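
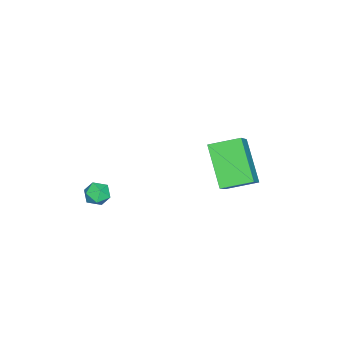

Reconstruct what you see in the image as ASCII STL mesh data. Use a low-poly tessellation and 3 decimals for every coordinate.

solid 
facet normal -0.558 -0.454 0.694
outer loop
vertex -2.238 0.424 0.948
vertex -2.76 1.672 1.345
vertex -3.433 0.263 -0.119
endloop
endfacet
facet normal 0.370 -0.885 -0.281
outer loop
vertex -2.22 1.248 -1.625
vertex -2.238 0.424 0.948
vertex -3.433 0.263 -0.119
endloop
endfacet
facet normal -0.559 -0.454 0.694
outer loop
vertex -3.433 0.263 -0.119
vertex -2.76 1.672 1.345
vertex -3.955 1.512 0.277
endloop
endfacet
facet normal -0.742 -0.100 -0.663
outer loop
vertex -3.955 1.512 0.277
vertex -2.22 1.248 -1.625
vertex -3.433 0.263 -0.119
endloop
endfacet
facet normal 0.742 0.100 0.663
outer loop
vertex -2.238 0.424 0.948
vertex -1.547 2.657 -0.161
vertex -2.76 1.672 1.345
endloop
endfacet
facet normal 0.370 -0.886 -0.281
outer loop
vertex -1.025 1.408 -0.557
vertex -2.238 0.424 0.948
vertex -2.22 1.248 -1.625
endloop
endfacet
facet normal 0.742 0.100 0.663
outer loop
vertex -1.025 1.408 -0.557
vertex -1.547 2.657 -0.161
vertex -2.238 0.424 0.948
endloop
endfacet
facet normal -0.370 0.885 0.281
outer loop
vertex -2.76 1.672 1.345
vertex -1.547 2.657 -0.161
vertex -3.955 1.512 0.277
endloop
endfacet
facet normal -0.742 -0.099 -0.663
outer loop
vertex -2.742 2.496 -1.228
vertex -2.22 1.248 -1.625
vertex -3.955 1.512 0.277
endloop
endfacet
facet normal -0.370 0.886 0.281
outer loop
vertex -3.955 1.512 0.277
vertex -1.547 2.657 -0.161
vertex -2.742 2.496 -1.228
endloop
endfacet
facet normal 0.559 0.454 -0.694
outer loop
vertex -2.742 2.496 -1.228
vertex -1.025 1.408 -0.557
vertex -2.22 1.248 -1.625
endloop
endfacet
facet normal 0.559 0.454 -0.694
outer loop
vertex -1.547 2.657 -0.161
vertex -1.025 1.408 -0.557
vertex -2.742 2.496 -1.228
endloop
endfacet
facet normal -0.759 -0.115 0.641
outer loop
vertex -0.523 -3.233 -1.385
vertex -0.695 -3.762 -1.683
vertex -0.286 -3.789 -1.204
endloop
endfacet
facet normal -0.210 0.221 0.953
outer loop
vertex -0.523 -3.233 -1.385
vertex -0.286 -3.789 -1.204
vertex 0.089 -3.282 -1.239
endloop
endfacet
facet normal -0.073 0.812 0.579
outer loop
vertex -0.523 -3.233 -1.385
vertex 0.089 -3.282 -1.239
vertex -0.09 -2.942 -1.739
endloop
endfacet
facet normal -0.537 0.843 0.036
outer loop
vertex -0.523 -3.233 -1.385
vertex -0.09 -2.942 -1.739
vertex -0.574 -3.239 -2.014
endloop
endfacet
facet normal -0.960 0.270 0.075
outer loop
vertex -0.523 -3.233 -1.385
vertex -0.574 -3.239 -2.014
vertex -0.695 -3.762 -1.683
endloop
endfacet
facet normal 0.361 -0.204 0.910
outer loop
vertex 0.089 -3.282 -1.239
vertex -0.286 -3.789 -1.204
vertex 0.294 -3.841 -1.446
endloop
endfacet
facet normal -0.526 -0.747 0.407
outer loop
vertex -0.286 -3.789 -1.204
vertex -0.695 -3.762 -1.683
vertex -0.19 -4.138 -1.721
endloop
endfacet
facet normal -0.852 -0.124 -0.508
outer loop
vertex -0.695 -3.762 -1.683
vertex -0.574 -3.239 -2.014
vertex -0.369 -3.798 -2.221
endloop
endfacet
facet normal -0.167 0.803 -0.573
outer loop
vertex -0.574 -3.239 -2.014
vertex -0.09 -2.942 -1.739
vertex 0.006 -3.291 -2.256
endloop
endfacet
facet normal 0.584 0.753 0.303
outer loop
vertex -0.09 -2.942 -1.739
vertex 0.089 -3.282 -1.239
vertex 0.415 -3.318 -1.777
endloop
endfacet
facet normal 0.537 -0.843 -0.036
outer loop
vertex 0.243 -3.847 -2.075
vertex 0.294 -3.841 -1.446
vertex -0.19 -4.138 -1.721
endloop
endfacet
facet normal 0.073 -0.812 -0.579
outer loop
vertex 0.243 -3.847 -2.075
vertex -0.19 -4.138 -1.721
vertex -0.369 -3.798 -2.221
endloop
endfacet
facet normal 0.210 -0.221 -0.953
outer loop
vertex 0.243 -3.847 -2.075
vertex -0.369 -3.798 -2.221
vertex 0.006 -3.291 -2.256
endloop
endfacet
facet normal 0.759 0.115 -0.641
outer loop
vertex 0.243 -3.847 -2.075
vertex 0.006 -3.291 -2.256
vertex 0.415 -3.318 -1.777
endloop
endfacet
facet normal 0.960 -0.270 -0.075
outer loop
vertex 0.243 -3.847 -2.075
vertex 0.415 -3.318 -1.777
vertex 0.294 -3.841 -1.446
endloop
endfacet
facet normal 0.167 -0.803 0.573
outer loop
vertex -0.19 -4.138 -1.721
vertex 0.294 -3.841 -1.446
vertex -0.286 -3.789 -1.204
endloop
endfacet
facet normal -0.584 -0.753 -0.303
outer loop
vertex -0.369 -3.798 -2.221
vertex -0.19 -4.138 -1.721
vertex -0.695 -3.762 -1.683
endloop
endfacet
facet normal -0.361 0.204 -0.910
outer loop
vertex 0.006 -3.291 -2.256
vertex -0.369 -3.798 -2.221
vertex -0.574 -3.239 -2.014
endloop
endfacet
facet normal 0.526 0.747 -0.407
outer loop
vertex 0.415 -3.318 -1.777
vertex 0.006 -3.291 -2.256
vertex -0.09 -2.942 -1.739
endloop
endfacet
facet normal 0.852 0.124 0.508
outer loop
vertex 0.294 -3.841 -1.446
vertex 0.415 -3.318 -1.777
vertex 0.089 -3.282 -1.239
endloop
endfacet

endsolid


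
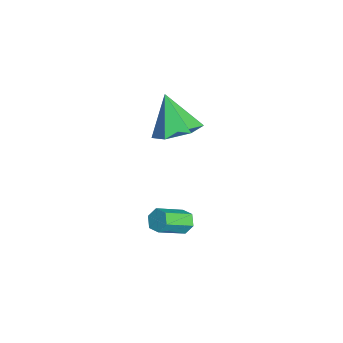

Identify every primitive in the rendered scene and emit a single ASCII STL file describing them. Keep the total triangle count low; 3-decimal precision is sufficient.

solid 
facet normal -0.333 0.759 -0.560
outer loop
vertex 3.27 -2.253 -2.646
vertex 2.847 -2.229 -2.362
vertex 3.257 -1.954 -2.233
endloop
endfacet
facet normal 0.943 0.284 -0.176
outer loop
vertex 3.27 -2.253 -2.646
vertex 3.257 -1.954 -2.233
vertex 3.736 -3.315 -1.862
endloop
endfacet
facet normal 0.943 0.284 -0.176
outer loop
vertex 3.736 -3.315 -1.862
vertex 3.257 -1.954 -2.233
vertex 3.723 -3.016 -1.449
endloop
endfacet
facet normal 0.333 -0.759 0.560
outer loop
vertex 3.736 -3.315 -1.862
vertex 3.723 -3.016 -1.449
vertex 3.313 -3.291 -1.578
endloop
endfacet
facet normal -0.333 0.759 -0.560
outer loop
vertex 3.257 -1.954 -2.233
vertex 2.847 -2.229 -2.362
vertex 2.834 -1.93 -1.949
endloop
endfacet
facet normal 0.449 0.650 0.613
outer loop
vertex 3.257 -1.954 -2.233
vertex 2.834 -1.93 -1.949
vertex 3.723 -3.016 -1.449
endloop
endfacet
facet normal 0.449 0.650 0.613
outer loop
vertex 3.723 -3.016 -1.449
vertex 2.834 -1.93 -1.949
vertex 3.3 -2.992 -1.165
endloop
endfacet
facet normal 0.333 -0.759 0.560
outer loop
vertex 3.723 -3.016 -1.449
vertex 3.3 -2.992 -1.165
vertex 3.313 -3.291 -1.578
endloop
endfacet
facet normal -0.333 0.759 -0.560
outer loop
vertex 2.834 -1.93 -1.949
vertex 2.847 -2.229 -2.362
vertex 2.424 -2.205 -2.078
endloop
endfacet
facet normal -0.494 0.366 0.789
outer loop
vertex 2.834 -1.93 -1.949
vertex 2.424 -2.205 -2.078
vertex 3.3 -2.992 -1.165
endloop
endfacet
facet normal -0.494 0.366 0.789
outer loop
vertex 3.3 -2.992 -1.165
vertex 2.424 -2.205 -2.078
vertex 2.89 -3.267 -1.294
endloop
endfacet
facet normal 0.333 -0.759 0.560
outer loop
vertex 3.3 -2.992 -1.165
vertex 2.89 -3.267 -1.294
vertex 3.313 -3.291 -1.578
endloop
endfacet
facet normal -0.333 0.759 -0.560
outer loop
vertex 2.424 -2.205 -2.078
vertex 2.847 -2.229 -2.362
vertex 2.437 -2.504 -2.491
endloop
endfacet
facet normal -0.943 -0.284 0.176
outer loop
vertex 2.424 -2.205 -2.078
vertex 2.437 -2.504 -2.491
vertex 2.89 -3.267 -1.294
endloop
endfacet
facet normal -0.943 -0.284 0.176
outer loop
vertex 2.89 -3.267 -1.294
vertex 2.437 -2.504 -2.491
vertex 2.903 -3.566 -1.707
endloop
endfacet
facet normal 0.333 -0.759 0.560
outer loop
vertex 2.89 -3.267 -1.294
vertex 2.903 -3.566 -1.707
vertex 3.313 -3.291 -1.578
endloop
endfacet
facet normal -0.333 0.759 -0.560
outer loop
vertex 2.437 -2.504 -2.491
vertex 2.847 -2.229 -2.362
vertex 2.86 -2.528 -2.775
endloop
endfacet
facet normal -0.449 -0.650 -0.613
outer loop
vertex 2.437 -2.504 -2.491
vertex 2.86 -2.528 -2.775
vertex 2.903 -3.566 -1.707
endloop
endfacet
facet normal -0.449 -0.650 -0.613
outer loop
vertex 2.903 -3.566 -1.707
vertex 2.86 -2.528 -2.775
vertex 3.326 -3.59 -1.991
endloop
endfacet
facet normal 0.333 -0.759 0.560
outer loop
vertex 2.903 -3.566 -1.707
vertex 3.326 -3.59 -1.991
vertex 3.313 -3.291 -1.578
endloop
endfacet
facet normal -0.333 0.759 -0.560
outer loop
vertex 2.86 -2.528 -2.775
vertex 2.847 -2.229 -2.362
vertex 3.27 -2.253 -2.646
endloop
endfacet
facet normal 0.494 -0.366 -0.789
outer loop
vertex 2.86 -2.528 -2.775
vertex 3.27 -2.253 -2.646
vertex 3.326 -3.59 -1.991
endloop
endfacet
facet normal 0.494 -0.366 -0.789
outer loop
vertex 3.326 -3.59 -1.991
vertex 3.27 -2.253 -2.646
vertex 3.736 -3.315 -1.862
endloop
endfacet
facet normal 0.333 -0.759 0.560
outer loop
vertex 3.326 -3.59 -1.991
vertex 3.736 -3.315 -1.862
vertex 3.313 -3.291 -1.578
endloop
endfacet
facet normal 0.543 0.191 -0.818
outer loop
vertex -0.79 -2.382 -0.92
vertex -1.548 -1.768 -1.28
vertex -0.794 -1.368 -0.686
endloop
endfacet
facet normal 0.510 -0.192 0.839
outer loop
vertex -0.79 -2.382 -0.92
vertex -0.794 -1.368 -0.686
vertex -2.532 -2.112 0.2
endloop
endfacet
facet normal 0.543 0.191 -0.818
outer loop
vertex -0.794 -1.368 -0.686
vertex -1.548 -1.768 -1.28
vertex -1.552 -0.754 -1.046
endloop
endfacet
facet normal 0.131 0.617 0.776
outer loop
vertex -0.794 -1.368 -0.686
vertex -1.552 -0.754 -1.046
vertex -2.532 -2.112 0.2
endloop
endfacet
facet normal 0.544 0.191 -0.817
outer loop
vertex -1.552 -0.754 -1.046
vertex -1.548 -1.768 -1.28
vertex -2.306 -1.154 -1.641
endloop
endfacet
facet normal -0.621 0.724 0.300
outer loop
vertex -1.552 -0.754 -1.046
vertex -2.306 -1.154 -1.641
vertex -2.532 -2.112 0.2
endloop
endfacet
facet normal 0.543 0.190 -0.818
outer loop
vertex -2.306 -1.154 -1.641
vertex -1.548 -1.768 -1.28
vertex -2.303 -2.167 -1.874
endloop
endfacet
facet normal -0.994 0.022 -0.110
outer loop
vertex -2.306 -1.154 -1.641
vertex -2.303 -2.167 -1.874
vertex -2.532 -2.112 0.2
endloop
endfacet
facet normal 0.543 0.191 -0.818
outer loop
vertex -2.303 -2.167 -1.874
vertex -1.548 -1.768 -1.28
vertex -1.545 -2.781 -1.514
endloop
endfacet
facet normal -0.615 -0.787 -0.047
outer loop
vertex -2.303 -2.167 -1.874
vertex -1.545 -2.781 -1.514
vertex -2.532 -2.112 0.2
endloop
endfacet
facet normal 0.543 0.191 -0.818
outer loop
vertex -1.545 -2.781 -1.514
vertex -1.548 -1.768 -1.28
vertex -0.79 -2.382 -0.92
endloop
endfacet
facet normal 0.136 -0.894 0.427
outer loop
vertex -1.545 -2.781 -1.514
vertex -0.79 -2.382 -0.92
vertex -2.532 -2.112 0.2
endloop
endfacet

endsolid


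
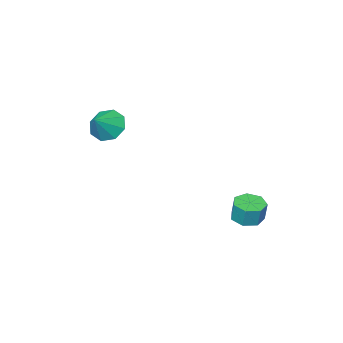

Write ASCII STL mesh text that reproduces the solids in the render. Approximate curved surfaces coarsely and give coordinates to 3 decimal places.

solid 
facet normal -0.748 -0.249 -0.616
outer loop
vertex 1.191 -3.046 1.074
vertex 0.577 -3.304 1.924
vertex 0.749 -2.405 1.352
endloop
endfacet
facet normal 0.745 0.620 -0.247
outer loop
vertex 1.191 -3.046 1.074
vertex 0.749 -2.405 1.352
vertex 1.683 -2.936 2.836
endloop
endfacet
facet normal -0.747 -0.249 -0.616
outer loop
vertex 0.749 -2.405 1.352
vertex 0.577 -3.304 1.924
vertex 0.206 -2.291 1.964
endloop
endfacet
facet normal 0.335 0.934 0.123
outer loop
vertex 0.749 -2.405 1.352
vertex 0.206 -2.291 1.964
vertex 1.683 -2.936 2.836
endloop
endfacet
facet normal -0.748 -0.249 -0.616
outer loop
vertex 0.206 -2.291 1.964
vertex 0.577 -3.304 1.924
vertex -0.12 -2.77 2.554
endloop
endfacet
facet normal -0.025 0.783 0.622
outer loop
vertex 0.206 -2.291 1.964
vertex -0.12 -2.77 2.554
vertex 1.683 -2.936 2.836
endloop
endfacet
facet normal -0.747 -0.249 -0.616
outer loop
vertex -0.12 -2.77 2.554
vertex 0.577 -3.304 1.924
vertex -0.037 -3.563 2.774
endloop
endfacet
facet normal -0.127 0.253 0.959
outer loop
vertex -0.12 -2.77 2.554
vertex -0.037 -3.563 2.774
vertex 1.683 -2.936 2.836
endloop
endfacet
facet normal -0.747 -0.249 -0.616
outer loop
vertex -0.037 -3.563 2.774
vertex 0.577 -3.304 1.924
vertex 0.405 -4.204 2.497
endloop
endfacet
facet normal 0.091 -0.342 0.935
outer loop
vertex -0.037 -3.563 2.774
vertex 0.405 -4.204 2.497
vertex 1.683 -2.936 2.836
endloop
endfacet
facet normal -0.747 -0.249 -0.616
outer loop
vertex 0.405 -4.204 2.497
vertex 0.577 -3.304 1.924
vertex 0.948 -4.318 1.884
endloop
endfacet
facet normal 0.501 -0.656 0.565
outer loop
vertex 0.405 -4.204 2.497
vertex 0.948 -4.318 1.884
vertex 1.683 -2.936 2.836
endloop
endfacet
facet normal -0.748 -0.249 -0.615
outer loop
vertex 0.948 -4.318 1.884
vertex 0.577 -3.304 1.924
vertex 1.273 -3.839 1.295
endloop
endfacet
facet normal 0.861 -0.504 0.066
outer loop
vertex 0.948 -4.318 1.884
vertex 1.273 -3.839 1.295
vertex 1.683 -2.936 2.836
endloop
endfacet
facet normal -0.748 -0.249 -0.616
outer loop
vertex 1.273 -3.839 1.295
vertex 0.577 -3.304 1.924
vertex 1.191 -3.046 1.074
endloop
endfacet
facet normal 0.962 0.024 -0.270
outer loop
vertex 1.273 -3.839 1.295
vertex 1.191 -3.046 1.074
vertex 1.683 -2.936 2.836
endloop
endfacet
facet normal -0.037 -0.205 -0.978
outer loop
vertex -2.705 3.672 -3.619
vertex -3.443 3.175 -3.487
vertex -3.384 4.053 -3.673
endloop
endfacet
facet normal 0.492 0.848 -0.197
outer loop
vertex -2.705 3.672 -3.619
vertex -3.384 4.053 -3.673
vertex -2.659 3.923 -2.426
endloop
endfacet
facet normal 0.491 0.849 -0.197
outer loop
vertex -2.659 3.923 -2.426
vertex -3.384 4.053 -3.673
vertex -3.339 4.304 -2.48
endloop
endfacet
facet normal 0.038 0.206 0.978
outer loop
vertex -2.659 3.923 -2.426
vertex -3.339 4.304 -2.48
vertex -3.397 3.425 -2.293
endloop
endfacet
facet normal -0.037 -0.205 -0.978
outer loop
vertex -3.384 4.053 -3.673
vertex -3.443 3.175 -3.487
vertex -4.108 3.773 -3.587
endloop
endfacet
facet normal -0.373 0.911 -0.178
outer loop
vertex -3.384 4.053 -3.673
vertex -4.108 3.773 -3.587
vertex -3.339 4.304 -2.48
endloop
endfacet
facet normal -0.375 0.910 -0.176
outer loop
vertex -3.339 4.304 -2.48
vertex -4.108 3.773 -3.587
vertex -4.062 4.023 -2.394
endloop
endfacet
facet normal 0.036 0.206 0.978
outer loop
vertex -3.339 4.304 -2.48
vertex -4.062 4.023 -2.394
vertex -3.397 3.425 -2.293
endloop
endfacet
facet normal -0.038 -0.205 -0.978
outer loop
vertex -4.108 3.773 -3.587
vertex -3.443 3.175 -3.487
vertex -4.331 3.042 -3.425
endloop
endfacet
facet normal -0.958 0.287 -0.023
outer loop
vertex -4.108 3.773 -3.587
vertex -4.331 3.042 -3.425
vertex -4.062 4.023 -2.394
endloop
endfacet
facet normal -0.958 0.287 -0.023
outer loop
vertex -4.062 4.023 -2.394
vertex -4.331 3.042 -3.425
vertex -4.285 3.292 -2.232
endloop
endfacet
facet normal 0.036 0.206 0.978
outer loop
vertex -4.062 4.023 -2.394
vertex -4.285 3.292 -2.232
vertex -3.397 3.425 -2.293
endloop
endfacet
facet normal -0.037 -0.206 -0.978
outer loop
vertex -4.331 3.042 -3.425
vertex -3.443 3.175 -3.487
vertex -3.885 2.411 -3.309
endloop
endfacet
facet normal -0.820 -0.553 0.147
outer loop
vertex -4.331 3.042 -3.425
vertex -3.885 2.411 -3.309
vertex -4.285 3.292 -2.232
endloop
endfacet
facet normal -0.820 -0.553 0.148
outer loop
vertex -4.285 3.292 -2.232
vertex -3.885 2.411 -3.309
vertex -3.839 2.662 -2.116
endloop
endfacet
facet normal 0.036 0.206 0.978
outer loop
vertex -4.285 3.292 -2.232
vertex -3.839 2.662 -2.116
vertex -3.397 3.425 -2.293
endloop
endfacet
facet normal -0.037 -0.206 -0.978
outer loop
vertex -3.885 2.411 -3.309
vertex -3.443 3.175 -3.487
vertex -3.106 2.355 -3.327
endloop
endfacet
facet normal -0.065 -0.976 0.208
outer loop
vertex -3.885 2.411 -3.309
vertex -3.106 2.355 -3.327
vertex -3.839 2.662 -2.116
endloop
endfacet
facet normal -0.065 -0.976 0.208
outer loop
vertex -3.839 2.662 -2.116
vertex -3.106 2.355 -3.327
vertex -3.061 2.606 -2.134
endloop
endfacet
facet normal 0.037 0.205 0.978
outer loop
vertex -3.839 2.662 -2.116
vertex -3.061 2.606 -2.134
vertex -3.397 3.425 -2.293
endloop
endfacet
facet normal -0.037 -0.206 -0.978
outer loop
vertex -3.106 2.355 -3.327
vertex -3.443 3.175 -3.487
vertex -2.581 2.917 -3.465
endloop
endfacet
facet normal 0.740 -0.664 0.112
outer loop
vertex -3.106 2.355 -3.327
vertex -2.581 2.917 -3.465
vertex -3.061 2.606 -2.134
endloop
endfacet
facet normal 0.738 -0.665 0.111
outer loop
vertex -3.061 2.606 -2.134
vertex -2.581 2.917 -3.465
vertex -2.535 3.167 -2.272
endloop
endfacet
facet normal 0.038 0.205 0.978
outer loop
vertex -3.061 2.606 -2.134
vertex -2.535 3.167 -2.272
vertex -3.397 3.425 -2.293
endloop
endfacet
facet normal -0.037 -0.205 -0.978
outer loop
vertex -2.581 2.917 -3.465
vertex -3.443 3.175 -3.487
vertex -2.705 3.672 -3.619
endloop
endfacet
facet normal 0.987 0.148 -0.069
outer loop
vertex -2.581 2.917 -3.465
vertex -2.705 3.672 -3.619
vertex -2.535 3.167 -2.272
endloop
endfacet
facet normal 0.987 0.148 -0.069
outer loop
vertex -2.535 3.167 -2.272
vertex -2.705 3.672 -3.619
vertex -2.659 3.923 -2.426
endloop
endfacet
facet normal 0.038 0.205 0.978
outer loop
vertex -2.535 3.167 -2.272
vertex -2.659 3.923 -2.426
vertex -3.397 3.425 -2.293
endloop
endfacet

endsolid


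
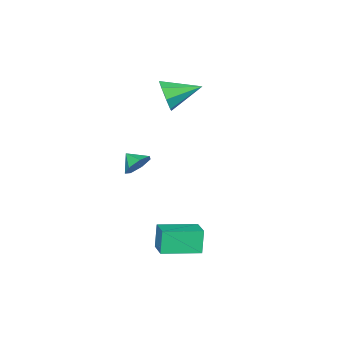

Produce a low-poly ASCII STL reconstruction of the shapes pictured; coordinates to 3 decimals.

solid 
facet normal 0.702 -0.655 -0.280
outer loop
vertex -1.398 -2.344 4.341
vertex -1.931 -2.532 3.444
vertex -1.176 -1.849 3.738
endloop
endfacet
facet normal 0.291 0.684 0.669
outer loop
vertex -1.398 -2.344 4.341
vertex -1.176 -1.849 3.738
vertex -3.369 -1.188 4.016
endloop
endfacet
facet normal 0.702 -0.656 -0.279
outer loop
vertex -1.176 -1.849 3.738
vertex -1.931 -2.532 3.444
vertex -1.395 -1.754 2.963
endloop
endfacet
facet normal 0.292 0.956 0.035
outer loop
vertex -1.176 -1.849 3.738
vertex -1.395 -1.754 2.963
vertex -3.369 -1.188 4.016
endloop
endfacet
facet normal 0.702 -0.656 -0.279
outer loop
vertex -1.395 -1.754 2.963
vertex -1.931 -2.532 3.444
vertex -1.928 -2.115 2.47
endloop
endfacet
facet normal -0.055 0.833 -0.551
outer loop
vertex -1.395 -1.754 2.963
vertex -1.928 -2.115 2.47
vertex -3.369 -1.188 4.016
endloop
endfacet
facet normal 0.702 -0.656 -0.279
outer loop
vertex -1.928 -2.115 2.47
vertex -1.931 -2.532 3.444
vertex -2.463 -2.72 2.547
endloop
endfacet
facet normal -0.546 0.389 -0.742
outer loop
vertex -1.928 -2.115 2.47
vertex -2.463 -2.72 2.547
vertex -3.369 -1.188 4.016
endloop
endfacet
facet normal 0.702 -0.656 -0.279
outer loop
vertex -2.463 -2.72 2.547
vertex -1.931 -2.532 3.444
vertex -2.686 -3.215 3.15
endloop
endfacet
facet normal -0.896 -0.119 -0.429
outer loop
vertex -2.463 -2.72 2.547
vertex -2.686 -3.215 3.15
vertex -3.369 -1.188 4.016
endloop
endfacet
facet normal 0.702 -0.655 -0.280
outer loop
vertex -2.686 -3.215 3.15
vertex -1.931 -2.532 3.444
vertex -2.466 -3.31 3.925
endloop
endfacet
facet normal -0.897 -0.391 0.207
outer loop
vertex -2.686 -3.215 3.15
vertex -2.466 -3.31 3.925
vertex -3.369 -1.188 4.016
endloop
endfacet
facet normal 0.702 -0.655 -0.279
outer loop
vertex -2.466 -3.31 3.925
vertex -1.931 -2.532 3.444
vertex -1.933 -2.949 4.419
endloop
endfacet
facet normal -0.551 -0.268 0.790
outer loop
vertex -2.466 -3.31 3.925
vertex -1.933 -2.949 4.419
vertex -3.369 -1.188 4.016
endloop
endfacet
facet normal 0.701 -0.656 -0.279
outer loop
vertex -1.933 -2.949 4.419
vertex -1.931 -2.532 3.444
vertex -1.398 -2.344 4.341
endloop
endfacet
facet normal -0.058 0.178 0.982
outer loop
vertex -1.933 -2.949 4.419
vertex -1.398 -2.344 4.341
vertex -3.369 -1.188 4.016
endloop
endfacet
facet normal -0.766 0.631 -0.120
outer loop
vertex 1.397 2.324 -2.797
vertex 2.169 3.321 -2.483
vertex 1.751 2.489 -4.193
endloop
endfacet
facet normal -0.594 -0.767 -0.241
outer loop
vertex 3.391 1.139 -3.937
vertex 1.397 2.324 -2.797
vertex 1.751 2.489 -4.193
endloop
endfacet
facet normal -0.767 0.631 -0.119
outer loop
vertex 1.751 2.489 -4.193
vertex 2.169 3.321 -2.483
vertex 2.523 3.487 -3.879
endloop
endfacet
facet normal 0.244 0.114 -0.963
outer loop
vertex 2.523 3.487 -3.879
vertex 3.391 1.139 -3.937
vertex 1.751 2.489 -4.193
endloop
endfacet
facet normal -0.244 -0.114 0.963
outer loop
vertex 1.397 2.324 -2.797
vertex 3.809 1.971 -2.227
vertex 2.169 3.321 -2.483
endloop
endfacet
facet normal -0.594 -0.767 -0.242
outer loop
vertex 3.037 0.973 -2.541
vertex 1.397 2.324 -2.797
vertex 3.391 1.139 -3.937
endloop
endfacet
facet normal -0.244 -0.114 0.963
outer loop
vertex 3.037 0.973 -2.541
vertex 3.809 1.971 -2.227
vertex 1.397 2.324 -2.797
endloop
endfacet
facet normal 0.594 0.767 0.242
outer loop
vertex 2.169 3.321 -2.483
vertex 3.809 1.971 -2.227
vertex 2.523 3.487 -3.879
endloop
endfacet
facet normal 0.244 0.114 -0.963
outer loop
vertex 4.163 2.136 -3.623
vertex 3.391 1.139 -3.937
vertex 2.523 3.487 -3.879
endloop
endfacet
facet normal 0.594 0.767 0.241
outer loop
vertex 2.523 3.487 -3.879
vertex 3.809 1.971 -2.227
vertex 4.163 2.136 -3.623
endloop
endfacet
facet normal 0.766 -0.631 0.119
outer loop
vertex 4.163 2.136 -3.623
vertex 3.037 0.973 -2.541
vertex 3.391 1.139 -3.937
endloop
endfacet
facet normal 0.767 -0.631 0.120
outer loop
vertex 3.809 1.971 -2.227
vertex 3.037 0.973 -2.541
vertex 4.163 2.136 -3.623
endloop
endfacet
facet normal 0.057 0.853 -0.519
outer loop
vertex 2.938 -0.905 0.892
vertex 2.118 -0.999 0.648
vertex 2.428 -0.597 1.342
endloop
endfacet
facet normal 0.543 -0.264 0.797
outer loop
vertex 2.938 -0.905 0.892
vertex 2.428 -0.597 1.342
vertex 2.062 -1.861 1.172
endloop
endfacet
facet normal 0.055 0.853 -0.519
outer loop
vertex 2.428 -0.597 1.342
vertex 2.118 -0.999 0.648
vertex 1.685 -0.593 1.27
endloop
endfacet
facet normal -0.096 -0.105 0.990
outer loop
vertex 2.428 -0.597 1.342
vertex 1.685 -0.593 1.27
vertex 2.062 -1.861 1.172
endloop
endfacet
facet normal 0.056 0.854 -0.518
outer loop
vertex 1.685 -0.593 1.27
vertex 2.118 -0.999 0.648
vertex 1.269 -0.894 0.729
endloop
endfacet
facet normal -0.691 -0.258 0.675
outer loop
vertex 1.685 -0.593 1.27
vertex 1.269 -0.894 0.729
vertex 2.062 -1.861 1.172
endloop
endfacet
facet normal 0.056 0.853 -0.519
outer loop
vertex 1.269 -0.894 0.729
vertex 2.118 -0.999 0.648
vertex 1.492 -1.275 0.127
endloop
endfacet
facet normal -0.790 -0.606 0.091
outer loop
vertex 1.269 -0.894 0.729
vertex 1.492 -1.275 0.127
vertex 2.062 -1.861 1.172
endloop
endfacet
facet normal 0.056 0.853 -0.519
outer loop
vertex 1.492 -1.275 0.127
vertex 2.118 -0.999 0.648
vertex 2.187 -1.448 -0.082
endloop
endfacet
facet normal -0.319 -0.890 -0.325
outer loop
vertex 1.492 -1.275 0.127
vertex 2.187 -1.448 -0.082
vertex 2.062 -1.861 1.172
endloop
endfacet
facet normal 0.056 0.853 -0.519
outer loop
vertex 2.187 -1.448 -0.082
vertex 2.118 -0.999 0.648
vertex 2.83 -1.283 0.258
endloop
endfacet
facet normal 0.366 -0.894 -0.258
outer loop
vertex 2.187 -1.448 -0.082
vertex 2.83 -1.283 0.258
vertex 2.062 -1.861 1.172
endloop
endfacet
facet normal 0.056 0.853 -0.518
outer loop
vertex 2.83 -1.283 0.258
vertex 2.118 -0.999 0.648
vertex 2.938 -0.905 0.892
endloop
endfacet
facet normal 0.750 -0.617 0.240
outer loop
vertex 2.83 -1.283 0.258
vertex 2.938 -0.905 0.892
vertex 2.062 -1.861 1.172
endloop
endfacet

endsolid


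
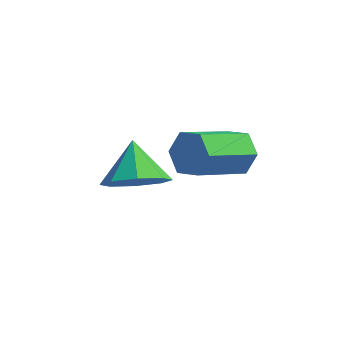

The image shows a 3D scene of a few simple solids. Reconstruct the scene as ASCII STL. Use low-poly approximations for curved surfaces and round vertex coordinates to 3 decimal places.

solid 
facet normal 0.301 -0.753 -0.585
outer loop
vertex 0.103 2.357 -3.683
vertex -0.735 2.027 -3.69
vertex -0.275 2.608 -4.201
endloop
endfacet
facet normal 0.477 0.876 0.076
outer loop
vertex 0.103 2.357 -3.683
vertex -0.275 2.608 -4.201
vertex -1.105 2.953 -2.97
endloop
endfacet
facet normal 0.302 -0.753 -0.585
outer loop
vertex -0.275 2.608 -4.201
vertex -0.735 2.027 -3.69
vertex -0.922 2.519 -4.42
endloop
endfacet
facet normal -0.033 0.956 -0.290
outer loop
vertex -0.275 2.608 -4.201
vertex -0.922 2.519 -4.42
vertex -1.105 2.953 -2.97
endloop
endfacet
facet normal 0.301 -0.753 -0.585
outer loop
vertex -0.922 2.519 -4.42
vertex -0.735 2.027 -3.69
vertex -1.459 2.142 -4.211
endloop
endfacet
facet normal -0.623 0.724 -0.295
outer loop
vertex -0.922 2.519 -4.42
vertex -1.459 2.142 -4.211
vertex -1.105 2.953 -2.97
endloop
endfacet
facet normal 0.302 -0.753 -0.585
outer loop
vertex -1.459 2.142 -4.211
vertex -0.735 2.027 -3.69
vertex -1.572 1.697 -3.697
endloop
endfacet
facet normal -0.947 0.315 0.064
outer loop
vertex -1.459 2.142 -4.211
vertex -1.572 1.697 -3.697
vertex -1.105 2.953 -2.97
endloop
endfacet
facet normal 0.302 -0.753 -0.585
outer loop
vertex -1.572 1.697 -3.697
vertex -0.735 2.027 -3.69
vertex -1.194 1.446 -3.179
endloop
endfacet
facet normal -0.815 -0.032 0.579
outer loop
vertex -1.572 1.697 -3.697
vertex -1.194 1.446 -3.179
vertex -1.105 2.953 -2.97
endloop
endfacet
facet normal 0.302 -0.753 -0.585
outer loop
vertex -1.194 1.446 -3.179
vertex -0.735 2.027 -3.69
vertex -0.547 1.535 -2.96
endloop
endfacet
facet normal -0.305 -0.113 0.946
outer loop
vertex -1.194 1.446 -3.179
vertex -0.547 1.535 -2.96
vertex -1.105 2.953 -2.97
endloop
endfacet
facet normal 0.302 -0.753 -0.585
outer loop
vertex -0.547 1.535 -2.96
vertex -0.735 2.027 -3.69
vertex -0.01 1.912 -3.168
endloop
endfacet
facet normal 0.285 0.119 0.951
outer loop
vertex -0.547 1.535 -2.96
vertex -0.01 1.912 -3.168
vertex -1.105 2.953 -2.97
endloop
endfacet
facet normal 0.301 -0.753 -0.585
outer loop
vertex -0.01 1.912 -3.168
vertex -0.735 2.027 -3.69
vertex 0.103 2.357 -3.683
endloop
endfacet
facet normal 0.610 0.529 0.591
outer loop
vertex -0.01 1.912 -3.168
vertex 0.103 2.357 -3.683
vertex -1.105 2.953 -2.97
endloop
endfacet
facet normal 0.514 0.685 -0.516
outer loop
vertex 2.301 1.949 -1.555
vertex 1.758 2.151 -1.828
vertex 1.958 2.414 -1.28
endloop
endfacet
facet normal 0.669 0.055 0.741
outer loop
vertex 2.301 1.949 -1.555
vertex 1.958 2.414 -1.28
vertex 1.424 0.786 -0.678
endloop
endfacet
facet normal 0.669 0.055 0.741
outer loop
vertex 1.424 0.786 -0.678
vertex 1.958 2.414 -1.28
vertex 1.081 1.251 -0.403
endloop
endfacet
facet normal -0.516 -0.685 0.514
outer loop
vertex 1.424 0.786 -0.678
vertex 1.081 1.251 -0.403
vertex 0.882 0.989 -0.952
endloop
endfacet
facet normal 0.516 0.683 -0.516
outer loop
vertex 1.958 2.414 -1.28
vertex 1.758 2.151 -1.828
vertex 1.416 2.617 -1.553
endloop
endfacet
facet normal -0.128 0.657 0.743
outer loop
vertex 1.958 2.414 -1.28
vertex 1.416 2.617 -1.553
vertex 1.081 1.251 -0.403
endloop
endfacet
facet normal -0.129 0.657 0.743
outer loop
vertex 1.081 1.251 -0.403
vertex 1.416 2.617 -1.553
vertex 0.539 1.454 -0.677
endloop
endfacet
facet normal -0.516 -0.685 0.514
outer loop
vertex 1.081 1.251 -0.403
vertex 0.539 1.454 -0.677
vertex 0.882 0.989 -0.952
endloop
endfacet
facet normal 0.517 0.683 -0.516
outer loop
vertex 1.416 2.617 -1.553
vertex 1.758 2.151 -1.828
vertex 1.216 2.354 -2.102
endloop
endfacet
facet normal -0.798 0.603 0.002
outer loop
vertex 1.416 2.617 -1.553
vertex 1.216 2.354 -2.102
vertex 0.539 1.454 -0.677
endloop
endfacet
facet normal -0.798 0.603 0.002
outer loop
vertex 0.539 1.454 -0.677
vertex 1.216 2.354 -2.102
vertex 0.339 1.191 -1.225
endloop
endfacet
facet normal -0.514 -0.685 0.516
outer loop
vertex 0.539 1.454 -0.677
vertex 0.339 1.191 -1.225
vertex 0.882 0.989 -0.952
endloop
endfacet
facet normal 0.516 0.685 -0.514
outer loop
vertex 1.216 2.354 -2.102
vertex 1.758 2.151 -1.828
vertex 1.559 1.889 -2.377
endloop
endfacet
facet normal -0.669 -0.055 -0.741
outer loop
vertex 1.216 2.354 -2.102
vertex 1.559 1.889 -2.377
vertex 0.339 1.191 -1.225
endloop
endfacet
facet normal -0.669 -0.055 -0.741
outer loop
vertex 0.339 1.191 -1.225
vertex 1.559 1.889 -2.377
vertex 0.682 0.726 -1.5
endloop
endfacet
facet normal -0.514 -0.685 0.516
outer loop
vertex 0.339 1.191 -1.225
vertex 0.682 0.726 -1.5
vertex 0.882 0.989 -0.952
endloop
endfacet
facet normal 0.516 0.685 -0.514
outer loop
vertex 1.559 1.889 -2.377
vertex 1.758 2.151 -1.828
vertex 2.101 1.686 -2.103
endloop
endfacet
facet normal 0.129 -0.657 -0.742
outer loop
vertex 1.559 1.889 -2.377
vertex 2.101 1.686 -2.103
vertex 0.682 0.726 -1.5
endloop
endfacet
facet normal 0.128 -0.657 -0.743
outer loop
vertex 0.682 0.726 -1.5
vertex 2.101 1.686 -2.103
vertex 1.224 0.523 -1.227
endloop
endfacet
facet normal -0.516 -0.683 0.516
outer loop
vertex 0.682 0.726 -1.5
vertex 1.224 0.523 -1.227
vertex 0.882 0.989 -0.952
endloop
endfacet
facet normal 0.514 0.685 -0.516
outer loop
vertex 2.101 1.686 -2.103
vertex 1.758 2.151 -1.828
vertex 2.301 1.949 -1.555
endloop
endfacet
facet normal 0.798 -0.603 -0.002
outer loop
vertex 2.101 1.686 -2.103
vertex 2.301 1.949 -1.555
vertex 1.224 0.523 -1.227
endloop
endfacet
facet normal 0.798 -0.603 -0.002
outer loop
vertex 1.224 0.523 -1.227
vertex 2.301 1.949 -1.555
vertex 1.424 0.786 -0.678
endloop
endfacet
facet normal -0.517 -0.683 0.516
outer loop
vertex 1.224 0.523 -1.227
vertex 1.424 0.786 -0.678
vertex 0.882 0.989 -0.952
endloop
endfacet

endsolid


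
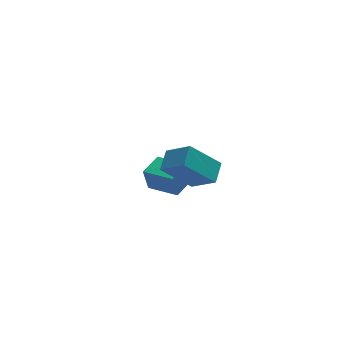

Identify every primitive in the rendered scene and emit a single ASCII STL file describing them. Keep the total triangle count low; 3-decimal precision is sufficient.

solid 
facet normal -0.709 -0.019 0.705
outer loop
vertex 2.266 -3.818 3.328
vertex 1.362 -2.852 2.445
vertex 1.756 -4.787 2.79
endloop
endfacet
facet normal 0.568 -0.607 0.555
outer loop
vertex 3.258 -4.748 1.295
vertex 2.266 -3.818 3.328
vertex 1.756 -4.787 2.79
endloop
endfacet
facet normal -0.708 -0.018 0.706
outer loop
vertex 1.756 -4.787 2.79
vertex 1.362 -2.852 2.445
vertex 0.852 -3.822 1.908
endloop
endfacet
facet normal -0.418 -0.794 -0.441
outer loop
vertex 0.852 -3.822 1.908
vertex 3.258 -4.748 1.295
vertex 1.756 -4.787 2.79
endloop
endfacet
facet normal 0.418 0.794 0.441
outer loop
vertex 2.266 -3.818 3.328
vertex 2.864 -2.813 0.95
vertex 1.362 -2.852 2.445
endloop
endfacet
facet normal 0.569 -0.607 0.555
outer loop
vertex 3.768 -3.778 1.832
vertex 2.266 -3.818 3.328
vertex 3.258 -4.748 1.295
endloop
endfacet
facet normal 0.418 0.794 0.441
outer loop
vertex 3.768 -3.778 1.832
vertex 2.864 -2.813 0.95
vertex 2.266 -3.818 3.328
endloop
endfacet
facet normal -0.569 0.607 -0.556
outer loop
vertex 1.362 -2.852 2.445
vertex 2.864 -2.813 0.95
vertex 0.852 -3.822 1.908
endloop
endfacet
facet normal -0.418 -0.794 -0.441
outer loop
vertex 2.354 -3.782 0.412
vertex 3.258 -4.748 1.295
vertex 0.852 -3.822 1.908
endloop
endfacet
facet normal -0.569 0.607 -0.555
outer loop
vertex 0.852 -3.822 1.908
vertex 2.864 -2.813 0.95
vertex 2.354 -3.782 0.412
endloop
endfacet
facet normal 0.708 0.018 -0.706
outer loop
vertex 2.354 -3.782 0.412
vertex 3.768 -3.778 1.832
vertex 3.258 -4.748 1.295
endloop
endfacet
facet normal 0.708 0.019 -0.706
outer loop
vertex 2.864 -2.813 0.95
vertex 3.768 -3.778 1.832
vertex 2.354 -3.782 0.412
endloop
endfacet
facet normal -0.692 0.715 -0.098
outer loop
vertex 1.305 2.217 -2.875
vertex 2.274 3.192 -2.609
vertex 1.587 2.305 -4.223
endloop
endfacet
facet normal -0.692 -0.697 -0.190
outer loop
vertex 2.806 1.048 -4.051
vertex 1.305 2.217 -2.875
vertex 1.587 2.305 -4.223
endloop
endfacet
facet normal -0.693 0.714 -0.097
outer loop
vertex 1.587 2.305 -4.223
vertex 2.274 3.192 -2.609
vertex 2.555 3.281 -3.957
endloop
endfacet
facet normal 0.204 0.064 -0.977
outer loop
vertex 2.555 3.281 -3.957
vertex 2.806 1.048 -4.051
vertex 1.587 2.305 -4.223
endloop
endfacet
facet normal -0.204 -0.064 0.977
outer loop
vertex 1.305 2.217 -2.875
vertex 3.493 1.935 -2.437
vertex 2.274 3.192 -2.609
endloop
endfacet
facet normal -0.692 -0.697 -0.190
outer loop
vertex 2.525 0.959 -2.703
vertex 1.305 2.217 -2.875
vertex 2.806 1.048 -4.051
endloop
endfacet
facet normal -0.204 -0.064 0.977
outer loop
vertex 2.525 0.959 -2.703
vertex 3.493 1.935 -2.437
vertex 1.305 2.217 -2.875
endloop
endfacet
facet normal 0.692 0.697 0.190
outer loop
vertex 2.274 3.192 -2.609
vertex 3.493 1.935 -2.437
vertex 2.555 3.281 -3.957
endloop
endfacet
facet normal 0.204 0.064 -0.977
outer loop
vertex 3.775 2.023 -3.785
vertex 2.806 1.048 -4.051
vertex 2.555 3.281 -3.957
endloop
endfacet
facet normal 0.692 0.697 0.190
outer loop
vertex 2.555 3.281 -3.957
vertex 3.493 1.935 -2.437
vertex 3.775 2.023 -3.785
endloop
endfacet
facet normal 0.693 -0.715 0.097
outer loop
vertex 3.775 2.023 -3.785
vertex 2.525 0.959 -2.703
vertex 2.806 1.048 -4.051
endloop
endfacet
facet normal 0.693 -0.714 0.098
outer loop
vertex 3.493 1.935 -2.437
vertex 2.525 0.959 -2.703
vertex 3.775 2.023 -3.785
endloop
endfacet

endsolid


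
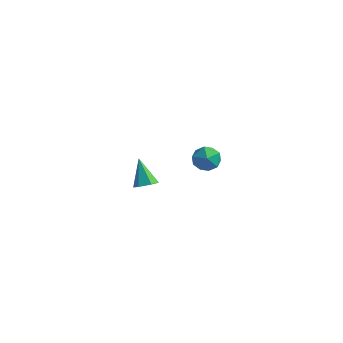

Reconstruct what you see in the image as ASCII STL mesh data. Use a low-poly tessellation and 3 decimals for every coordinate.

solid 
facet normal -0.589 0.808 -0.016
outer loop
vertex 1.686 3.853 -3.34
vertex 1.255 3.553 -2.643
vertex 1.954 4.064 -2.538
endloop
endfacet
facet normal 0.060 0.960 -0.273
outer loop
vertex 1.686 3.853 -3.34
vertex 1.954 4.064 -2.538
vertex 2.538 3.853 -3.152
endloop
endfacet
facet normal 0.183 0.530 -0.828
outer loop
vertex 1.686 3.853 -3.34
vertex 2.538 3.853 -3.152
vertex 2.199 3.212 -3.637
endloop
endfacet
facet normal -0.389 0.112 -0.914
outer loop
vertex 1.686 3.853 -3.34
vertex 2.199 3.212 -3.637
vertex 1.406 3.026 -3.322
endloop
endfacet
facet normal -0.865 0.284 -0.413
outer loop
vertex 1.686 3.853 -3.34
vertex 1.406 3.026 -3.322
vertex 1.255 3.553 -2.643
endloop
endfacet
facet normal 0.538 0.810 0.234
outer loop
vertex 2.538 3.853 -3.152
vertex 1.954 4.064 -2.538
vertex 2.634 3.554 -2.338
endloop
endfacet
facet normal -0.510 0.564 0.650
outer loop
vertex 1.954 4.064 -2.538
vertex 1.255 3.553 -2.643
vertex 1.841 3.368 -2.023
endloop
endfacet
facet normal -0.958 -0.285 0.008
outer loop
vertex 1.255 3.553 -2.643
vertex 1.406 3.026 -3.322
vertex 1.502 2.727 -2.508
endloop
endfacet
facet normal -0.187 -0.565 -0.804
outer loop
vertex 1.406 3.026 -3.322
vertex 2.199 3.212 -3.637
vertex 2.086 2.516 -3.122
endloop
endfacet
facet normal 0.739 0.112 -0.665
outer loop
vertex 2.199 3.212 -3.637
vertex 2.538 3.853 -3.152
vertex 2.785 3.027 -3.017
endloop
endfacet
facet normal 0.389 -0.112 0.914
outer loop
vertex 2.354 2.727 -2.32
vertex 2.634 3.554 -2.338
vertex 1.841 3.368 -2.023
endloop
endfacet
facet normal -0.183 -0.530 0.828
outer loop
vertex 2.354 2.727 -2.32
vertex 1.841 3.368 -2.023
vertex 1.502 2.727 -2.508
endloop
endfacet
facet normal -0.060 -0.960 0.273
outer loop
vertex 2.354 2.727 -2.32
vertex 1.502 2.727 -2.508
vertex 2.086 2.516 -3.122
endloop
endfacet
facet normal 0.589 -0.808 0.016
outer loop
vertex 2.354 2.727 -2.32
vertex 2.086 2.516 -3.122
vertex 2.785 3.027 -3.017
endloop
endfacet
facet normal 0.865 -0.284 0.413
outer loop
vertex 2.354 2.727 -2.32
vertex 2.785 3.027 -3.017
vertex 2.634 3.554 -2.338
endloop
endfacet
facet normal 0.187 0.565 0.804
outer loop
vertex 1.841 3.368 -2.023
vertex 2.634 3.554 -2.338
vertex 1.954 4.064 -2.538
endloop
endfacet
facet normal -0.739 -0.112 0.665
outer loop
vertex 1.502 2.727 -2.508
vertex 1.841 3.368 -2.023
vertex 1.255 3.553 -2.643
endloop
endfacet
facet normal -0.538 -0.810 -0.234
outer loop
vertex 2.086 2.516 -3.122
vertex 1.502 2.727 -2.508
vertex 1.406 3.026 -3.322
endloop
endfacet
facet normal 0.510 -0.564 -0.650
outer loop
vertex 2.785 3.027 -3.017
vertex 2.086 2.516 -3.122
vertex 2.199 3.212 -3.637
endloop
endfacet
facet normal 0.958 0.285 -0.008
outer loop
vertex 2.634 3.554 -2.338
vertex 2.785 3.027 -3.017
vertex 2.538 3.853 -3.152
endloop
endfacet
facet normal 0.470 -0.385 -0.794
outer loop
vertex 2.943 -3.159 0.101
vertex 2.443 -3.477 -0.041
vertex 2.521 -2.916 -0.267
endloop
endfacet
facet normal 0.366 0.912 0.183
outer loop
vertex 2.943 -3.159 0.101
vertex 2.521 -2.916 -0.267
vertex 1.717 -2.883 1.181
endloop
endfacet
facet normal 0.471 -0.385 -0.794
outer loop
vertex 2.521 -2.916 -0.267
vertex 2.443 -3.477 -0.041
vertex 2.021 -3.235 -0.409
endloop
endfacet
facet normal -0.460 0.844 -0.275
outer loop
vertex 2.521 -2.916 -0.267
vertex 2.021 -3.235 -0.409
vertex 1.717 -2.883 1.181
endloop
endfacet
facet normal 0.471 -0.386 -0.793
outer loop
vertex 2.021 -3.235 -0.409
vertex 2.443 -3.477 -0.041
vertex 1.942 -3.796 -0.183
endloop
endfacet
facet normal -0.978 0.057 -0.200
outer loop
vertex 2.021 -3.235 -0.409
vertex 1.942 -3.796 -0.183
vertex 1.717 -2.883 1.181
endloop
endfacet
facet normal 0.471 -0.386 -0.793
outer loop
vertex 1.942 -3.796 -0.183
vertex 2.443 -3.477 -0.041
vertex 2.364 -4.038 0.185
endloop
endfacet
facet normal -0.671 -0.663 0.333
outer loop
vertex 1.942 -3.796 -0.183
vertex 2.364 -4.038 0.185
vertex 1.717 -2.883 1.181
endloop
endfacet
facet normal 0.472 -0.386 -0.793
outer loop
vertex 2.364 -4.038 0.185
vertex 2.443 -3.477 -0.041
vertex 2.864 -3.72 0.328
endloop
endfacet
facet normal 0.153 -0.595 0.789
outer loop
vertex 2.364 -4.038 0.185
vertex 2.864 -3.72 0.328
vertex 1.717 -2.883 1.181
endloop
endfacet
facet normal 0.471 -0.387 -0.793
outer loop
vertex 2.864 -3.72 0.328
vertex 2.443 -3.477 -0.041
vertex 2.943 -3.159 0.101
endloop
endfacet
facet normal 0.673 0.194 0.714
outer loop
vertex 2.864 -3.72 0.328
vertex 2.943 -3.159 0.101
vertex 1.717 -2.883 1.181
endloop
endfacet

endsolid


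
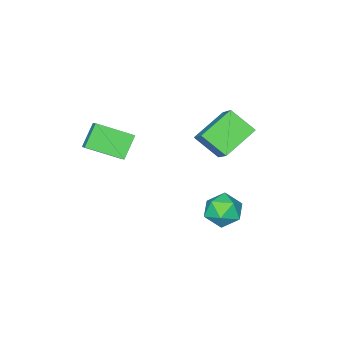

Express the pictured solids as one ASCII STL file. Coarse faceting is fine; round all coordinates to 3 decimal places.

solid 
facet normal -0.883 0.069 0.464
outer loop
vertex -3.953 -0.728 3.129
vertex -4.35 0.47 2.195
vertex -4.72 -1.975 1.855
endloop
endfacet
facet normal 0.253 -0.763 0.595
outer loop
vertex -2.99 -2.11 0.945
vertex -3.953 -0.728 3.129
vertex -4.72 -1.975 1.855
endloop
endfacet
facet normal -0.883 0.069 0.465
outer loop
vertex -4.72 -1.975 1.855
vertex -4.35 0.47 2.195
vertex -5.118 -0.776 0.922
endloop
endfacet
facet normal -0.395 -0.642 -0.657
outer loop
vertex -5.118 -0.776 0.922
vertex -2.99 -2.11 0.945
vertex -4.72 -1.975 1.855
endloop
endfacet
facet normal 0.395 0.643 0.656
outer loop
vertex -3.953 -0.728 3.129
vertex -2.62 0.335 1.285
vertex -4.35 0.47 2.195
endloop
endfacet
facet normal 0.253 -0.763 0.595
outer loop
vertex -2.222 -0.864 2.218
vertex -3.953 -0.728 3.129
vertex -2.99 -2.11 0.945
endloop
endfacet
facet normal 0.396 0.642 0.656
outer loop
vertex -2.222 -0.864 2.218
vertex -2.62 0.335 1.285
vertex -3.953 -0.728 3.129
endloop
endfacet
facet normal -0.253 0.763 -0.594
outer loop
vertex -4.35 0.47 2.195
vertex -2.62 0.335 1.285
vertex -5.118 -0.776 0.922
endloop
endfacet
facet normal -0.396 -0.643 -0.656
outer loop
vertex -3.387 -0.912 0.011
vertex -2.99 -2.11 0.945
vertex -5.118 -0.776 0.922
endloop
endfacet
facet normal -0.253 0.763 -0.595
outer loop
vertex -5.118 -0.776 0.922
vertex -2.62 0.335 1.285
vertex -3.387 -0.912 0.011
endloop
endfacet
facet normal 0.883 -0.070 -0.465
outer loop
vertex -3.387 -0.912 0.011
vertex -2.222 -0.864 2.218
vertex -2.99 -2.11 0.945
endloop
endfacet
facet normal 0.883 -0.068 -0.465
outer loop
vertex -2.62 0.335 1.285
vertex -2.222 -0.864 2.218
vertex -3.387 -0.912 0.011
endloop
endfacet
facet normal -0.921 -0.256 0.293
outer loop
vertex -3.356 0.688 -2.346
vertex -3.224 -0.233 -2.737
vertex -2.969 -0.051 -1.777
endloop
endfacet
facet normal -0.640 0.230 0.733
outer loop
vertex -3.356 0.688 -2.346
vertex -2.969 -0.051 -1.777
vertex -2.58 0.879 -1.729
endloop
endfacet
facet normal -0.476 0.807 0.349
outer loop
vertex -3.356 0.688 -2.346
vertex -2.58 0.879 -1.729
vertex -2.594 1.272 -2.658
endloop
endfacet
facet normal -0.656 0.679 -0.330
outer loop
vertex -3.356 0.688 -2.346
vertex -2.594 1.272 -2.658
vertex -2.991 0.585 -3.282
endloop
endfacet
facet normal -0.931 0.022 -0.365
outer loop
vertex -3.356 0.688 -2.346
vertex -2.991 0.585 -3.282
vertex -3.224 -0.233 -2.737
endloop
endfacet
facet normal -0.034 -0.037 0.999
outer loop
vertex -2.58 0.879 -1.729
vertex -2.969 -0.051 -1.777
vertex -1.969 0.075 -1.738
endloop
endfacet
facet normal -0.489 -0.824 0.286
outer loop
vertex -2.969 -0.051 -1.777
vertex -3.224 -0.233 -2.737
vertex -2.366 -0.612 -2.362
endloop
endfacet
facet normal -0.504 -0.375 -0.778
outer loop
vertex -3.224 -0.233 -2.737
vertex -2.991 0.585 -3.282
vertex -2.38 -0.219 -3.291
endloop
endfacet
facet normal -0.059 0.690 -0.722
outer loop
vertex -2.991 0.585 -3.282
vertex -2.594 1.272 -2.658
vertex -1.991 0.711 -3.243
endloop
endfacet
facet normal 0.232 0.897 0.376
outer loop
vertex -2.594 1.272 -2.658
vertex -2.58 0.879 -1.729
vertex -1.736 0.893 -2.283
endloop
endfacet
facet normal 0.656 -0.679 0.330
outer loop
vertex -1.604 -0.028 -2.674
vertex -1.969 0.075 -1.738
vertex -2.366 -0.612 -2.362
endloop
endfacet
facet normal 0.476 -0.807 -0.349
outer loop
vertex -1.604 -0.028 -2.674
vertex -2.366 -0.612 -2.362
vertex -2.38 -0.219 -3.291
endloop
endfacet
facet normal 0.640 -0.230 -0.733
outer loop
vertex -1.604 -0.028 -2.674
vertex -2.38 -0.219 -3.291
vertex -1.991 0.711 -3.243
endloop
endfacet
facet normal 0.921 0.256 -0.293
outer loop
vertex -1.604 -0.028 -2.674
vertex -1.991 0.711 -3.243
vertex -1.736 0.893 -2.283
endloop
endfacet
facet normal 0.931 -0.022 0.365
outer loop
vertex -1.604 -0.028 -2.674
vertex -1.736 0.893 -2.283
vertex -1.969 0.075 -1.738
endloop
endfacet
facet normal 0.059 -0.690 0.722
outer loop
vertex -2.366 -0.612 -2.362
vertex -1.969 0.075 -1.738
vertex -2.969 -0.051 -1.777
endloop
endfacet
facet normal -0.232 -0.897 -0.376
outer loop
vertex -2.38 -0.219 -3.291
vertex -2.366 -0.612 -2.362
vertex -3.224 -0.233 -2.737
endloop
endfacet
facet normal 0.034 0.037 -0.999
outer loop
vertex -1.991 0.711 -3.243
vertex -2.38 -0.219 -3.291
vertex -2.991 0.585 -3.282
endloop
endfacet
facet normal 0.489 0.824 -0.286
outer loop
vertex -1.736 0.893 -2.283
vertex -1.991 0.711 -3.243
vertex -2.594 1.272 -2.658
endloop
endfacet
facet normal 0.504 0.375 0.778
outer loop
vertex -1.969 0.075 -1.738
vertex -1.736 0.893 -2.283
vertex -2.58 0.879 -1.729
endloop
endfacet
facet normal -0.426 -0.679 -0.599
outer loop
vertex 1.118 -4.389 2.92
vertex -0.016 -3.062 2.222
vertex 2.042 -4.11 1.947
endloop
endfacet
facet normal 0.604 -0.706 0.371
outer loop
vertex 2.476 -3.418 2.558
vertex 1.118 -4.389 2.92
vertex 2.042 -4.11 1.947
endloop
endfacet
facet normal -0.425 -0.678 -0.599
outer loop
vertex 2.042 -4.11 1.947
vertex -0.016 -3.062 2.222
vertex 0.908 -2.783 1.25
endloop
endfacet
facet normal 0.674 0.204 -0.710
outer loop
vertex 0.908 -2.783 1.25
vertex 2.476 -3.418 2.558
vertex 2.042 -4.11 1.947
endloop
endfacet
facet normal -0.675 -0.203 0.710
outer loop
vertex 1.118 -4.389 2.92
vertex 0.418 -2.37 2.833
vertex -0.016 -3.062 2.222
endloop
endfacet
facet normal 0.604 -0.706 0.371
outer loop
vertex 1.552 -3.697 3.53
vertex 1.118 -4.389 2.92
vertex 2.476 -3.418 2.558
endloop
endfacet
facet normal -0.674 -0.203 0.710
outer loop
vertex 1.552 -3.697 3.53
vertex 0.418 -2.37 2.833
vertex 1.118 -4.389 2.92
endloop
endfacet
facet normal -0.603 0.706 -0.371
outer loop
vertex -0.016 -3.062 2.222
vertex 0.418 -2.37 2.833
vertex 0.908 -2.783 1.25
endloop
endfacet
facet normal 0.674 0.203 -0.710
outer loop
vertex 1.342 -2.091 1.86
vertex 2.476 -3.418 2.558
vertex 0.908 -2.783 1.25
endloop
endfacet
facet normal -0.604 0.706 -0.371
outer loop
vertex 0.908 -2.783 1.25
vertex 0.418 -2.37 2.833
vertex 1.342 -2.091 1.86
endloop
endfacet
facet normal 0.425 0.678 0.599
outer loop
vertex 1.342 -2.091 1.86
vertex 1.552 -3.697 3.53
vertex 2.476 -3.418 2.558
endloop
endfacet
facet normal 0.426 0.678 0.599
outer loop
vertex 0.418 -2.37 2.833
vertex 1.552 -3.697 3.53
vertex 1.342 -2.091 1.86
endloop
endfacet

endsolid


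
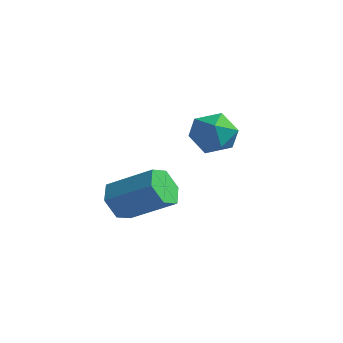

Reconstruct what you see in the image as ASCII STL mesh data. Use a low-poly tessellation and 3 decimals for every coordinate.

solid 
facet normal -0.810 -0.300 -0.504
outer loop
vertex 0.205 -1.151 -1.794
vertex -0.131 -0.711 -1.516
vertex 0.157 -0.589 -2.051
endloop
endfacet
facet normal 0.581 -0.297 -0.758
outer loop
vertex 0.205 -1.151 -1.794
vertex 0.157 -0.589 -2.051
vertex 1.347 -0.729 -1.083
endloop
endfacet
facet normal 0.581 -0.297 -0.758
outer loop
vertex 1.347 -0.729 -1.083
vertex 0.157 -0.589 -2.051
vertex 1.299 -0.167 -1.34
endloop
endfacet
facet normal 0.810 0.300 0.504
outer loop
vertex 1.347 -0.729 -1.083
vertex 1.299 -0.167 -1.34
vertex 1.011 -0.289 -0.804
endloop
endfacet
facet normal -0.810 -0.299 -0.504
outer loop
vertex 0.157 -0.589 -2.051
vertex -0.131 -0.711 -1.516
vertex -0.179 -0.149 -1.772
endloop
endfacet
facet normal 0.223 0.638 -0.737
outer loop
vertex 0.157 -0.589 -2.051
vertex -0.179 -0.149 -1.772
vertex 1.299 -0.167 -1.34
endloop
endfacet
facet normal 0.223 0.638 -0.737
outer loop
vertex 1.299 -0.167 -1.34
vertex -0.179 -0.149 -1.772
vertex 0.963 0.273 -1.061
endloop
endfacet
facet normal 0.810 0.300 0.504
outer loop
vertex 1.299 -0.167 -1.34
vertex 0.963 0.273 -1.061
vertex 1.011 -0.289 -0.804
endloop
endfacet
facet normal -0.810 -0.299 -0.504
outer loop
vertex -0.179 -0.149 -1.772
vertex -0.131 -0.711 -1.516
vertex -0.467 -0.271 -1.237
endloop
endfacet
facet normal -0.358 0.934 0.020
outer loop
vertex -0.179 -0.149 -1.772
vertex -0.467 -0.271 -1.237
vertex 0.963 0.273 -1.061
endloop
endfacet
facet normal -0.358 0.934 0.020
outer loop
vertex 0.963 0.273 -1.061
vertex -0.467 -0.271 -1.237
vertex 0.675 0.151 -0.526
endloop
endfacet
facet normal 0.810 0.300 0.504
outer loop
vertex 0.963 0.273 -1.061
vertex 0.675 0.151 -0.526
vertex 1.011 -0.289 -0.804
endloop
endfacet
facet normal -0.810 -0.300 -0.504
outer loop
vertex -0.467 -0.271 -1.237
vertex -0.131 -0.711 -1.516
vertex -0.419 -0.833 -0.98
endloop
endfacet
facet normal -0.581 0.297 0.758
outer loop
vertex -0.467 -0.271 -1.237
vertex -0.419 -0.833 -0.98
vertex 0.675 0.151 -0.526
endloop
endfacet
facet normal -0.581 0.297 0.758
outer loop
vertex 0.675 0.151 -0.526
vertex -0.419 -0.833 -0.98
vertex 0.723 -0.411 -0.269
endloop
endfacet
facet normal 0.810 0.300 0.504
outer loop
vertex 0.675 0.151 -0.526
vertex 0.723 -0.411 -0.269
vertex 1.011 -0.289 -0.804
endloop
endfacet
facet normal -0.810 -0.300 -0.504
outer loop
vertex -0.419 -0.833 -0.98
vertex -0.131 -0.711 -1.516
vertex -0.083 -1.273 -1.259
endloop
endfacet
facet normal -0.223 -0.638 0.737
outer loop
vertex -0.419 -0.833 -0.98
vertex -0.083 -1.273 -1.259
vertex 0.723 -0.411 -0.269
endloop
endfacet
facet normal -0.223 -0.638 0.737
outer loop
vertex 0.723 -0.411 -0.269
vertex -0.083 -1.273 -1.259
vertex 1.059 -0.851 -0.548
endloop
endfacet
facet normal 0.810 0.299 0.504
outer loop
vertex 0.723 -0.411 -0.269
vertex 1.059 -0.851 -0.548
vertex 1.011 -0.289 -0.804
endloop
endfacet
facet normal -0.810 -0.300 -0.504
outer loop
vertex -0.083 -1.273 -1.259
vertex -0.131 -0.711 -1.516
vertex 0.205 -1.151 -1.794
endloop
endfacet
facet normal 0.358 -0.934 -0.020
outer loop
vertex -0.083 -1.273 -1.259
vertex 0.205 -1.151 -1.794
vertex 1.059 -0.851 -0.548
endloop
endfacet
facet normal 0.358 -0.934 -0.020
outer loop
vertex 1.059 -0.851 -0.548
vertex 0.205 -1.151 -1.794
vertex 1.347 -0.729 -1.083
endloop
endfacet
facet normal 0.810 0.299 0.504
outer loop
vertex 1.059 -0.851 -0.548
vertex 1.347 -0.729 -1.083
vertex 1.011 -0.289 -0.804
endloop
endfacet
facet normal -0.489 0.861 -0.137
outer loop
vertex 0.164 2.58 -0.436
vertex -0.045 2.572 0.259
vertex 0.576 2.895 0.072
endloop
endfacet
facet normal 0.076 0.819 -0.569
outer loop
vertex 0.164 2.58 -0.436
vertex 0.576 2.895 0.072
vertex 0.885 2.501 -0.453
endloop
endfacet
facet normal 0.003 0.234 -0.972
outer loop
vertex 0.164 2.58 -0.436
vertex 0.885 2.501 -0.453
vertex 0.454 1.934 -0.591
endloop
endfacet
facet normal -0.610 -0.084 -0.788
outer loop
vertex 0.164 2.58 -0.436
vertex 0.454 1.934 -0.591
vertex -0.121 1.977 -0.151
endloop
endfacet
facet normal -0.913 0.304 -0.271
outer loop
vertex 0.164 2.58 -0.436
vertex -0.121 1.977 -0.151
vertex -0.045 2.572 0.259
endloop
endfacet
facet normal 0.658 0.735 -0.165
outer loop
vertex 0.885 2.501 -0.453
vertex 0.576 2.895 0.072
vertex 1.121 2.443 0.231
endloop
endfacet
facet normal -0.257 0.804 0.536
outer loop
vertex 0.576 2.895 0.072
vertex -0.045 2.572 0.259
vertex 0.546 2.486 0.671
endloop
endfacet
facet normal -0.943 -0.098 0.317
outer loop
vertex -0.045 2.572 0.259
vertex -0.121 1.977 -0.151
vertex 0.115 1.919 0.533
endloop
endfacet
facet normal -0.451 -0.726 -0.519
outer loop
vertex -0.121 1.977 -0.151
vertex 0.454 1.934 -0.591
vertex 0.424 1.525 0.008
endloop
endfacet
facet normal 0.538 -0.211 -0.816
outer loop
vertex 0.454 1.934 -0.591
vertex 0.885 2.501 -0.453
vertex 1.045 1.848 -0.179
endloop
endfacet
facet normal 0.610 0.084 0.788
outer loop
vertex 0.836 1.84 0.516
vertex 1.121 2.443 0.231
vertex 0.546 2.486 0.671
endloop
endfacet
facet normal -0.003 -0.234 0.972
outer loop
vertex 0.836 1.84 0.516
vertex 0.546 2.486 0.671
vertex 0.115 1.919 0.533
endloop
endfacet
facet normal -0.076 -0.819 0.569
outer loop
vertex 0.836 1.84 0.516
vertex 0.115 1.919 0.533
vertex 0.424 1.525 0.008
endloop
endfacet
facet normal 0.489 -0.861 0.137
outer loop
vertex 0.836 1.84 0.516
vertex 0.424 1.525 0.008
vertex 1.045 1.848 -0.179
endloop
endfacet
facet normal 0.913 -0.304 0.271
outer loop
vertex 0.836 1.84 0.516
vertex 1.045 1.848 -0.179
vertex 1.121 2.443 0.231
endloop
endfacet
facet normal 0.451 0.726 0.519
outer loop
vertex 0.546 2.486 0.671
vertex 1.121 2.443 0.231
vertex 0.576 2.895 0.072
endloop
endfacet
facet normal -0.538 0.211 0.816
outer loop
vertex 0.115 1.919 0.533
vertex 0.546 2.486 0.671
vertex -0.045 2.572 0.259
endloop
endfacet
facet normal -0.658 -0.735 0.165
outer loop
vertex 0.424 1.525 0.008
vertex 0.115 1.919 0.533
vertex -0.121 1.977 -0.151
endloop
endfacet
facet normal 0.257 -0.804 -0.536
outer loop
vertex 1.045 1.848 -0.179
vertex 0.424 1.525 0.008
vertex 0.454 1.934 -0.591
endloop
endfacet
facet normal 0.943 0.098 -0.317
outer loop
vertex 1.121 2.443 0.231
vertex 1.045 1.848 -0.179
vertex 0.885 2.501 -0.453
endloop
endfacet

endsolid


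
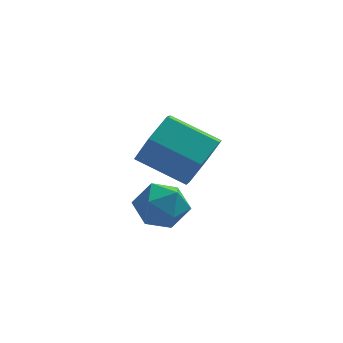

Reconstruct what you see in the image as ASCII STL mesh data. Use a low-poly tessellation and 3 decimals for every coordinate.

solid 
facet normal 0.294 0.325 0.899
outer loop
vertex -1.314 -3.154 2.228
vertex -2.001 -3.512 2.582
vertex -1.279 -3.958 2.507
endloop
endfacet
facet normal 0.856 0.203 0.477
outer loop
vertex -1.314 -3.154 2.228
vertex -1.279 -3.958 2.507
vertex -0.916 -3.748 1.766
endloop
endfacet
facet normal 0.786 0.609 -0.105
outer loop
vertex -1.314 -3.154 2.228
vertex -0.916 -3.748 1.766
vertex -1.413 -3.172 1.382
endloop
endfacet
facet normal 0.181 0.983 -0.042
outer loop
vertex -1.314 -3.154 2.228
vertex -1.413 -3.172 1.382
vertex -2.084 -3.027 1.887
endloop
endfacet
facet normal -0.123 0.807 0.578
outer loop
vertex -1.314 -3.154 2.228
vertex -2.084 -3.027 1.887
vertex -2.001 -3.512 2.582
endloop
endfacet
facet normal 0.834 -0.481 0.272
outer loop
vertex -0.916 -3.748 1.766
vertex -1.279 -3.958 2.507
vertex -1.356 -4.473 1.833
endloop
endfacet
facet normal -0.076 -0.283 0.956
outer loop
vertex -1.279 -3.958 2.507
vertex -2.001 -3.512 2.582
vertex -2.027 -4.328 2.338
endloop
endfacet
facet normal -0.751 0.496 0.436
outer loop
vertex -2.001 -3.512 2.582
vertex -2.084 -3.027 1.887
vertex -2.524 -3.752 1.954
endloop
endfacet
facet normal -0.258 0.782 -0.568
outer loop
vertex -2.084 -3.027 1.887
vertex -1.413 -3.172 1.382
vertex -2.161 -3.542 1.213
endloop
endfacet
facet normal 0.722 0.177 -0.669
outer loop
vertex -1.413 -3.172 1.382
vertex -0.916 -3.748 1.766
vertex -1.439 -3.988 1.138
endloop
endfacet
facet normal -0.181 -0.983 0.042
outer loop
vertex -2.126 -4.346 1.492
vertex -1.356 -4.473 1.833
vertex -2.027 -4.328 2.338
endloop
endfacet
facet normal -0.786 -0.609 0.105
outer loop
vertex -2.126 -4.346 1.492
vertex -2.027 -4.328 2.338
vertex -2.524 -3.752 1.954
endloop
endfacet
facet normal -0.856 -0.203 -0.477
outer loop
vertex -2.126 -4.346 1.492
vertex -2.524 -3.752 1.954
vertex -2.161 -3.542 1.213
endloop
endfacet
facet normal -0.294 -0.325 -0.899
outer loop
vertex -2.126 -4.346 1.492
vertex -2.161 -3.542 1.213
vertex -1.439 -3.988 1.138
endloop
endfacet
facet normal 0.123 -0.807 -0.578
outer loop
vertex -2.126 -4.346 1.492
vertex -1.439 -3.988 1.138
vertex -1.356 -4.473 1.833
endloop
endfacet
facet normal 0.258 -0.782 0.568
outer loop
vertex -2.027 -4.328 2.338
vertex -1.356 -4.473 1.833
vertex -1.279 -3.958 2.507
endloop
endfacet
facet normal -0.722 -0.177 0.669
outer loop
vertex -2.524 -3.752 1.954
vertex -2.027 -4.328 2.338
vertex -2.001 -3.512 2.582
endloop
endfacet
facet normal -0.834 0.481 -0.272
outer loop
vertex -2.161 -3.542 1.213
vertex -2.524 -3.752 1.954
vertex -2.084 -3.027 1.887
endloop
endfacet
facet normal 0.076 0.283 -0.956
outer loop
vertex -1.439 -3.988 1.138
vertex -2.161 -3.542 1.213
vertex -1.413 -3.172 1.382
endloop
endfacet
facet normal 0.751 -0.496 -0.436
outer loop
vertex -1.356 -4.473 1.833
vertex -1.439 -3.988 1.138
vertex -0.916 -3.748 1.766
endloop
endfacet
facet normal 0.863 -0.247 -0.440
outer loop
vertex -0.201 -0.417 2.618
vertex -0.668 -1.182 2.131
vertex -0.622 -0.258 1.702
endloop
endfacet
facet normal 0.290 0.956 0.033
outer loop
vertex -0.201 -0.417 2.618
vertex -0.622 -0.258 1.702
vertex -1.685 0.008 3.375
endloop
endfacet
facet normal 0.290 0.956 0.032
outer loop
vertex -1.685 0.008 3.375
vertex -0.622 -0.258 1.702
vertex -2.107 0.167 2.46
endloop
endfacet
facet normal -0.863 0.246 0.441
outer loop
vertex -1.685 0.008 3.375
vertex -2.107 0.167 2.46
vertex -2.152 -0.758 2.889
endloop
endfacet
facet normal 0.863 -0.247 -0.440
outer loop
vertex -0.622 -0.258 1.702
vertex -0.668 -1.182 2.131
vertex -1.089 -1.023 1.216
endloop
endfacet
facet normal -0.213 0.613 -0.761
outer loop
vertex -0.622 -0.258 1.702
vertex -1.089 -1.023 1.216
vertex -2.107 0.167 2.46
endloop
endfacet
facet normal -0.213 0.613 -0.761
outer loop
vertex -2.107 0.167 2.46
vertex -1.089 -1.023 1.216
vertex -2.574 -0.599 1.974
endloop
endfacet
facet normal -0.863 0.246 0.441
outer loop
vertex -2.107 0.167 2.46
vertex -2.574 -0.599 1.974
vertex -2.152 -0.758 2.889
endloop
endfacet
facet normal 0.863 -0.247 -0.440
outer loop
vertex -1.089 -1.023 1.216
vertex -0.668 -1.182 2.131
vertex -1.135 -1.948 1.645
endloop
endfacet
facet normal -0.503 -0.343 -0.793
outer loop
vertex -1.089 -1.023 1.216
vertex -1.135 -1.948 1.645
vertex -2.574 -0.599 1.974
endloop
endfacet
facet normal -0.503 -0.343 -0.793
outer loop
vertex -2.574 -0.599 1.974
vertex -1.135 -1.948 1.645
vertex -2.619 -1.523 2.402
endloop
endfacet
facet normal -0.863 0.246 0.441
outer loop
vertex -2.574 -0.599 1.974
vertex -2.619 -1.523 2.402
vertex -2.152 -0.758 2.889
endloop
endfacet
facet normal 0.863 -0.246 -0.441
outer loop
vertex -1.135 -1.948 1.645
vertex -0.668 -1.182 2.131
vertex -0.713 -2.107 2.56
endloop
endfacet
facet normal -0.290 -0.956 -0.032
outer loop
vertex -1.135 -1.948 1.645
vertex -0.713 -2.107 2.56
vertex -2.619 -1.523 2.402
endloop
endfacet
facet normal -0.290 -0.956 -0.033
outer loop
vertex -2.619 -1.523 2.402
vertex -0.713 -2.107 2.56
vertex -2.198 -1.682 3.318
endloop
endfacet
facet normal -0.863 0.247 0.440
outer loop
vertex -2.619 -1.523 2.402
vertex -2.198 -1.682 3.318
vertex -2.152 -0.758 2.889
endloop
endfacet
facet normal 0.863 -0.246 -0.441
outer loop
vertex -0.713 -2.107 2.56
vertex -0.668 -1.182 2.131
vertex -0.246 -1.341 3.046
endloop
endfacet
facet normal 0.213 -0.613 0.761
outer loop
vertex -0.713 -2.107 2.56
vertex -0.246 -1.341 3.046
vertex -2.198 -1.682 3.318
endloop
endfacet
facet normal 0.213 -0.613 0.761
outer loop
vertex -2.198 -1.682 3.318
vertex -0.246 -1.341 3.046
vertex -1.731 -0.917 3.804
endloop
endfacet
facet normal -0.863 0.247 0.440
outer loop
vertex -2.198 -1.682 3.318
vertex -1.731 -0.917 3.804
vertex -2.152 -0.758 2.889
endloop
endfacet
facet normal 0.863 -0.246 -0.441
outer loop
vertex -0.246 -1.341 3.046
vertex -0.668 -1.182 2.131
vertex -0.201 -0.417 2.618
endloop
endfacet
facet normal 0.503 0.343 0.793
outer loop
vertex -0.246 -1.341 3.046
vertex -0.201 -0.417 2.618
vertex -1.731 -0.917 3.804
endloop
endfacet
facet normal 0.503 0.343 0.793
outer loop
vertex -1.731 -0.917 3.804
vertex -0.201 -0.417 2.618
vertex -1.685 0.008 3.375
endloop
endfacet
facet normal -0.863 0.247 0.440
outer loop
vertex -1.731 -0.917 3.804
vertex -1.685 0.008 3.375
vertex -2.152 -0.758 2.889
endloop
endfacet

endsolid


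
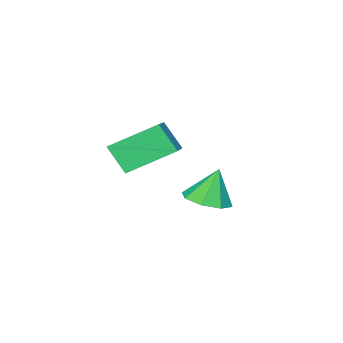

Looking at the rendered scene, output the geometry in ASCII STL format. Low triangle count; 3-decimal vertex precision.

solid 
facet normal -0.724 -0.600 -0.341
outer loop
vertex 2.655 2.447 1.307
vertex 1.338 3.506 2.239
vertex 2.526 3.18 0.291
endloop
endfacet
facet normal 0.682 -0.549 -0.483
outer loop
vertex 3.822 4.254 0.901
vertex 2.655 2.447 1.307
vertex 2.526 3.18 0.291
endloop
endfacet
facet normal -0.724 -0.600 -0.341
outer loop
vertex 2.526 3.18 0.291
vertex 1.338 3.506 2.239
vertex 1.209 4.24 1.222
endloop
endfacet
facet normal -0.102 0.582 -0.807
outer loop
vertex 1.209 4.24 1.222
vertex 3.822 4.254 0.901
vertex 2.526 3.18 0.291
endloop
endfacet
facet normal 0.103 -0.582 0.807
outer loop
vertex 2.655 2.447 1.307
vertex 2.634 4.58 2.849
vertex 1.338 3.506 2.239
endloop
endfacet
facet normal 0.682 -0.549 -0.483
outer loop
vertex 3.951 3.52 1.918
vertex 2.655 2.447 1.307
vertex 3.822 4.254 0.901
endloop
endfacet
facet normal 0.102 -0.582 0.807
outer loop
vertex 3.951 3.52 1.918
vertex 2.634 4.58 2.849
vertex 2.655 2.447 1.307
endloop
endfacet
facet normal -0.682 0.549 0.483
outer loop
vertex 1.338 3.506 2.239
vertex 2.634 4.58 2.849
vertex 1.209 4.24 1.222
endloop
endfacet
facet normal -0.102 0.583 -0.806
outer loop
vertex 2.505 5.313 1.833
vertex 3.822 4.254 0.901
vertex 1.209 4.24 1.222
endloop
endfacet
facet normal -0.682 0.549 0.483
outer loop
vertex 1.209 4.24 1.222
vertex 2.634 4.58 2.849
vertex 2.505 5.313 1.833
endloop
endfacet
facet normal 0.724 0.600 0.341
outer loop
vertex 2.505 5.313 1.833
vertex 3.951 3.52 1.918
vertex 3.822 4.254 0.901
endloop
endfacet
facet normal 0.724 0.600 0.341
outer loop
vertex 2.634 4.58 2.849
vertex 3.951 3.52 1.918
vertex 2.505 5.313 1.833
endloop
endfacet
facet normal 0.277 -0.117 -0.954
outer loop
vertex -0.012 3.939 -1.994
vertex -0.805 3.463 -2.166
vertex -0.551 4.368 -2.203
endloop
endfacet
facet normal 0.379 0.744 0.549
outer loop
vertex -0.012 3.939 -1.994
vertex -0.551 4.368 -2.203
vertex -1.215 3.637 -0.754
endloop
endfacet
facet normal 0.278 -0.117 -0.953
outer loop
vertex -0.551 4.368 -2.203
vertex -0.805 3.463 -2.166
vertex -1.238 4.266 -2.391
endloop
endfacet
facet normal -0.231 0.907 0.352
outer loop
vertex -0.551 4.368 -2.203
vertex -1.238 4.266 -2.391
vertex -1.215 3.637 -0.754
endloop
endfacet
facet normal 0.277 -0.118 -0.954
outer loop
vertex -1.238 4.266 -2.391
vertex -0.805 3.463 -2.166
vertex -1.671 3.694 -2.446
endloop
endfacet
facet normal -0.786 0.573 0.231
outer loop
vertex -1.238 4.266 -2.391
vertex -1.671 3.694 -2.446
vertex -1.215 3.637 -0.754
endloop
endfacet
facet normal 0.277 -0.117 -0.954
outer loop
vertex -1.671 3.694 -2.446
vertex -0.805 3.463 -2.166
vertex -1.597 2.987 -2.338
endloop
endfacet
facet normal -0.964 -0.062 0.258
outer loop
vertex -1.671 3.694 -2.446
vertex -1.597 2.987 -2.338
vertex -1.215 3.637 -0.754
endloop
endfacet
facet normal 0.278 -0.118 -0.953
outer loop
vertex -1.597 2.987 -2.338
vertex -0.805 3.463 -2.166
vertex -1.058 2.559 -2.128
endloop
endfacet
facet normal -0.659 -0.626 0.416
outer loop
vertex -1.597 2.987 -2.338
vertex -1.058 2.559 -2.128
vertex -1.215 3.637 -0.754
endloop
endfacet
facet normal 0.277 -0.118 -0.954
outer loop
vertex -1.058 2.559 -2.128
vertex -0.805 3.463 -2.166
vertex -0.371 2.66 -1.941
endloop
endfacet
facet normal -0.051 -0.789 0.613
outer loop
vertex -1.058 2.559 -2.128
vertex -0.371 2.66 -1.941
vertex -1.215 3.637 -0.754
endloop
endfacet
facet normal 0.278 -0.117 -0.953
outer loop
vertex -0.371 2.66 -1.941
vertex -0.805 3.463 -2.166
vertex 0.062 3.232 -1.885
endloop
endfacet
facet normal 0.505 -0.454 0.733
outer loop
vertex -0.371 2.66 -1.941
vertex 0.062 3.232 -1.885
vertex -1.215 3.637 -0.754
endloop
endfacet
facet normal 0.278 -0.118 -0.953
outer loop
vertex 0.062 3.232 -1.885
vertex -0.805 3.463 -2.166
vertex -0.012 3.939 -1.994
endloop
endfacet
facet normal 0.684 0.181 0.707
outer loop
vertex 0.062 3.232 -1.885
vertex -0.012 3.939 -1.994
vertex -1.215 3.637 -0.754
endloop
endfacet

endsolid


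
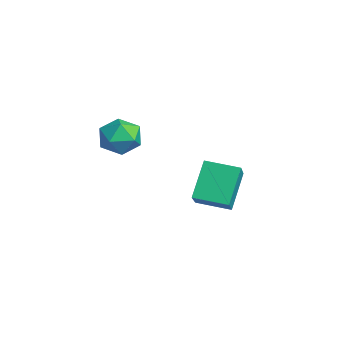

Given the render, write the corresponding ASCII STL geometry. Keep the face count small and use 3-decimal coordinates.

solid 
facet normal -0.467 0.410 0.783
outer loop
vertex 1.139 -0.358 1.22
vertex 1.871 0.919 0.988
vertex -0.214 0.216 0.112
endloop
endfacet
facet normal -0.491 -0.857 0.156
outer loop
vertex 0.669 -0.559 -1.368
vertex 1.139 -0.358 1.22
vertex -0.214 0.216 0.112
endloop
endfacet
facet normal -0.467 0.410 0.784
outer loop
vertex -0.214 0.216 0.112
vertex 1.871 0.919 0.988
vertex 0.518 1.493 -0.119
endloop
endfacet
facet normal -0.735 0.312 -0.602
outer loop
vertex 0.518 1.493 -0.119
vertex 0.669 -0.559 -1.368
vertex -0.214 0.216 0.112
endloop
endfacet
facet normal 0.735 -0.312 0.602
outer loop
vertex 1.139 -0.358 1.22
vertex 2.754 0.144 -0.492
vertex 1.871 0.919 0.988
endloop
endfacet
facet normal -0.491 -0.857 0.156
outer loop
vertex 2.022 -1.133 -0.261
vertex 1.139 -0.358 1.22
vertex 0.669 -0.559 -1.368
endloop
endfacet
facet normal 0.735 -0.312 0.602
outer loop
vertex 2.022 -1.133 -0.261
vertex 2.754 0.144 -0.492
vertex 1.139 -0.358 1.22
endloop
endfacet
facet normal 0.491 0.857 -0.156
outer loop
vertex 1.871 0.919 0.988
vertex 2.754 0.144 -0.492
vertex 0.518 1.493 -0.119
endloop
endfacet
facet normal -0.735 0.312 -0.602
outer loop
vertex 1.401 0.718 -1.6
vertex 0.669 -0.559 -1.368
vertex 0.518 1.493 -0.119
endloop
endfacet
facet normal 0.491 0.857 -0.156
outer loop
vertex 0.518 1.493 -0.119
vertex 2.754 0.144 -0.492
vertex 1.401 0.718 -1.6
endloop
endfacet
facet normal 0.467 -0.410 -0.783
outer loop
vertex 1.401 0.718 -1.6
vertex 2.022 -1.133 -0.261
vertex 0.669 -0.559 -1.368
endloop
endfacet
facet normal 0.468 -0.410 -0.783
outer loop
vertex 2.754 0.144 -0.492
vertex 2.022 -1.133 -0.261
vertex 1.401 0.718 -1.6
endloop
endfacet
facet normal -0.970 0.165 0.177
outer loop
vertex -3.773 -1.96 0.68
vertex -3.945 -2.965 0.673
vertex -3.706 -2.495 1.546
endloop
endfacet
facet normal -0.569 0.679 0.464
outer loop
vertex -3.773 -1.96 0.68
vertex -3.706 -2.495 1.546
vertex -3.015 -1.774 1.337
endloop
endfacet
facet normal -0.189 0.980 -0.060
outer loop
vertex -3.773 -1.96 0.68
vertex -3.015 -1.774 1.337
vertex -2.827 -1.799 0.335
endloop
endfacet
facet normal -0.355 0.651 -0.670
outer loop
vertex -3.773 -1.96 0.68
vertex -2.827 -1.799 0.335
vertex -3.401 -2.535 -0.076
endloop
endfacet
facet normal -0.839 0.147 -0.525
outer loop
vertex -3.773 -1.96 0.68
vertex -3.401 -2.535 -0.076
vertex -3.945 -2.965 0.673
endloop
endfacet
facet normal -0.113 0.375 0.920
outer loop
vertex -3.015 -1.774 1.337
vertex -3.706 -2.495 1.546
vertex -2.719 -2.665 1.736
endloop
endfacet
facet normal -0.763 -0.459 0.456
outer loop
vertex -3.706 -2.495 1.546
vertex -3.945 -2.965 0.673
vertex -3.293 -3.401 1.325
endloop
endfacet
facet normal -0.550 -0.487 -0.679
outer loop
vertex -3.945 -2.965 0.673
vertex -3.401 -2.535 -0.076
vertex -3.105 -3.426 0.323
endloop
endfacet
facet normal 0.233 0.329 -0.915
outer loop
vertex -3.401 -2.535 -0.076
vertex -2.827 -1.799 0.335
vertex -2.414 -2.705 0.114
endloop
endfacet
facet normal 0.503 0.861 0.073
outer loop
vertex -2.827 -1.799 0.335
vertex -3.015 -1.774 1.337
vertex -2.175 -2.235 0.987
endloop
endfacet
facet normal 0.355 -0.651 0.670
outer loop
vertex -2.347 -3.24 0.98
vertex -2.719 -2.665 1.736
vertex -3.293 -3.401 1.325
endloop
endfacet
facet normal 0.189 -0.980 0.060
outer loop
vertex -2.347 -3.24 0.98
vertex -3.293 -3.401 1.325
vertex -3.105 -3.426 0.323
endloop
endfacet
facet normal 0.569 -0.679 -0.464
outer loop
vertex -2.347 -3.24 0.98
vertex -3.105 -3.426 0.323
vertex -2.414 -2.705 0.114
endloop
endfacet
facet normal 0.970 -0.165 -0.177
outer loop
vertex -2.347 -3.24 0.98
vertex -2.414 -2.705 0.114
vertex -2.175 -2.235 0.987
endloop
endfacet
facet normal 0.839 -0.147 0.525
outer loop
vertex -2.347 -3.24 0.98
vertex -2.175 -2.235 0.987
vertex -2.719 -2.665 1.736
endloop
endfacet
facet normal -0.233 -0.329 0.915
outer loop
vertex -3.293 -3.401 1.325
vertex -2.719 -2.665 1.736
vertex -3.706 -2.495 1.546
endloop
endfacet
facet normal -0.503 -0.861 -0.073
outer loop
vertex -3.105 -3.426 0.323
vertex -3.293 -3.401 1.325
vertex -3.945 -2.965 0.673
endloop
endfacet
facet normal 0.113 -0.375 -0.920
outer loop
vertex -2.414 -2.705 0.114
vertex -3.105 -3.426 0.323
vertex -3.401 -2.535 -0.076
endloop
endfacet
facet normal 0.763 0.459 -0.456
outer loop
vertex -2.175 -2.235 0.987
vertex -2.414 -2.705 0.114
vertex -2.827 -1.799 0.335
endloop
endfacet
facet normal 0.550 0.487 0.679
outer loop
vertex -2.719 -2.665 1.736
vertex -2.175 -2.235 0.987
vertex -3.015 -1.774 1.337
endloop
endfacet

endsolid


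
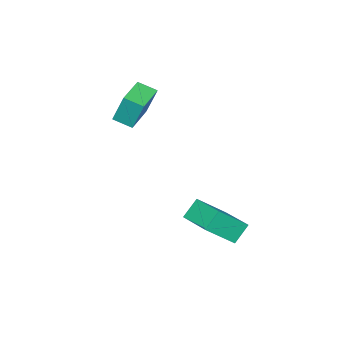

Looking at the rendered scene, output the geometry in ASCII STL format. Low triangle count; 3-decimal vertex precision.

solid 
facet normal -0.968 -0.249 0.032
outer loop
vertex 2.126 -2.192 4.555
vertex 1.848 -1.16 4.16
vertex 2.232 -2.827 2.82
endloop
endfacet
facet normal 0.244 -0.906 0.346
outer loop
vertex 4.052 -2.36 2.76
vertex 2.126 -2.192 4.555
vertex 2.232 -2.827 2.82
endloop
endfacet
facet normal -0.968 -0.249 0.032
outer loop
vertex 2.232 -2.827 2.82
vertex 1.848 -1.16 4.16
vertex 1.954 -1.795 2.425
endloop
endfacet
facet normal 0.057 -0.343 -0.937
outer loop
vertex 1.954 -1.795 2.425
vertex 4.052 -2.36 2.76
vertex 2.232 -2.827 2.82
endloop
endfacet
facet normal -0.057 0.343 0.937
outer loop
vertex 2.126 -2.192 4.555
vertex 3.668 -0.693 4.1
vertex 1.848 -1.16 4.16
endloop
endfacet
facet normal 0.244 -0.906 0.346
outer loop
vertex 3.946 -1.725 4.495
vertex 2.126 -2.192 4.555
vertex 4.052 -2.36 2.76
endloop
endfacet
facet normal -0.057 0.343 0.937
outer loop
vertex 3.946 -1.725 4.495
vertex 3.668 -0.693 4.1
vertex 2.126 -2.192 4.555
endloop
endfacet
facet normal -0.244 0.906 -0.346
outer loop
vertex 1.848 -1.16 4.16
vertex 3.668 -0.693 4.1
vertex 1.954 -1.795 2.425
endloop
endfacet
facet normal 0.057 -0.343 -0.937
outer loop
vertex 3.774 -1.328 2.365
vertex 4.052 -2.36 2.76
vertex 1.954 -1.795 2.425
endloop
endfacet
facet normal -0.244 0.906 -0.346
outer loop
vertex 1.954 -1.795 2.425
vertex 3.668 -0.693 4.1
vertex 3.774 -1.328 2.365
endloop
endfacet
facet normal 0.968 0.249 -0.032
outer loop
vertex 3.774 -1.328 2.365
vertex 3.946 -1.725 4.495
vertex 4.052 -2.36 2.76
endloop
endfacet
facet normal 0.968 0.249 -0.032
outer loop
vertex 3.668 -0.693 4.1
vertex 3.946 -1.725 4.495
vertex 3.774 -1.328 2.365
endloop
endfacet
facet normal -0.685 0.157 0.711
outer loop
vertex 3.775 2.565 -1.376
vertex 4.609 4.43 -0.984
vertex 2.474 3.451 -2.826
endloop
endfacet
facet normal -0.401 -0.897 -0.188
outer loop
vertex 3.351 3.25 -3.736
vertex 3.775 2.565 -1.376
vertex 2.474 3.451 -2.826
endloop
endfacet
facet normal -0.685 0.157 0.711
outer loop
vertex 2.474 3.451 -2.826
vertex 4.609 4.43 -0.984
vertex 3.307 5.316 -2.434
endloop
endfacet
facet normal -0.608 0.414 -0.677
outer loop
vertex 3.307 5.316 -2.434
vertex 3.351 3.25 -3.736
vertex 2.474 3.451 -2.826
endloop
endfacet
facet normal 0.608 -0.414 0.677
outer loop
vertex 3.775 2.565 -1.376
vertex 5.486 4.229 -1.894
vertex 4.609 4.43 -0.984
endloop
endfacet
facet normal -0.400 -0.897 -0.188
outer loop
vertex 4.653 2.364 -2.286
vertex 3.775 2.565 -1.376
vertex 3.351 3.25 -3.736
endloop
endfacet
facet normal 0.608 -0.414 0.678
outer loop
vertex 4.653 2.364 -2.286
vertex 5.486 4.229 -1.894
vertex 3.775 2.565 -1.376
endloop
endfacet
facet normal 0.401 0.897 0.188
outer loop
vertex 4.609 4.43 -0.984
vertex 5.486 4.229 -1.894
vertex 3.307 5.316 -2.434
endloop
endfacet
facet normal -0.608 0.414 -0.678
outer loop
vertex 4.185 5.115 -3.344
vertex 3.351 3.25 -3.736
vertex 3.307 5.316 -2.434
endloop
endfacet
facet normal 0.401 0.897 0.188
outer loop
vertex 3.307 5.316 -2.434
vertex 5.486 4.229 -1.894
vertex 4.185 5.115 -3.344
endloop
endfacet
facet normal 0.685 -0.157 -0.711
outer loop
vertex 4.185 5.115 -3.344
vertex 4.653 2.364 -2.286
vertex 3.351 3.25 -3.736
endloop
endfacet
facet normal 0.686 -0.157 -0.711
outer loop
vertex 5.486 4.229 -1.894
vertex 4.653 2.364 -2.286
vertex 4.185 5.115 -3.344
endloop
endfacet

endsolid
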